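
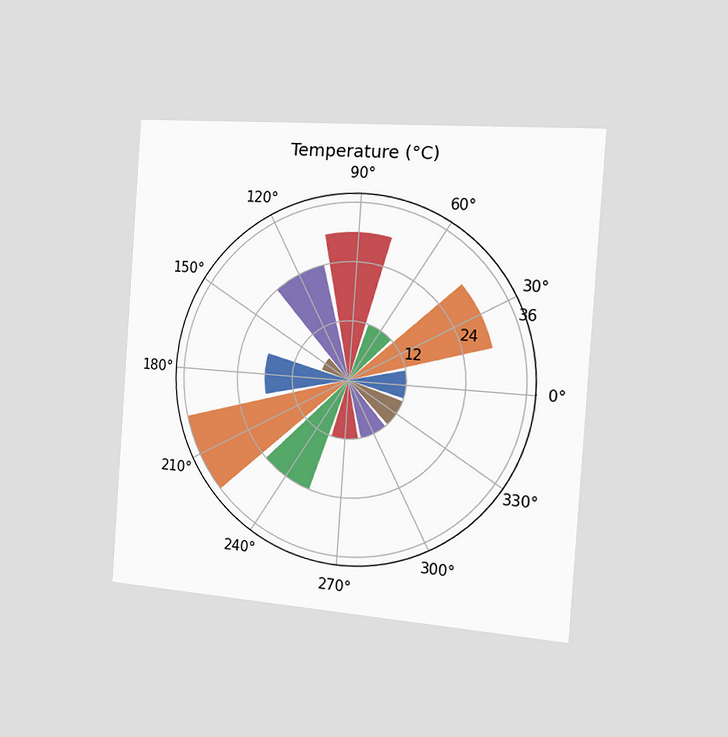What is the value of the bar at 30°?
30°C

The chart is tilted about 4° clockwise and viewed slightly from the right. The bar at 30° reaches 30°C on the radial axis.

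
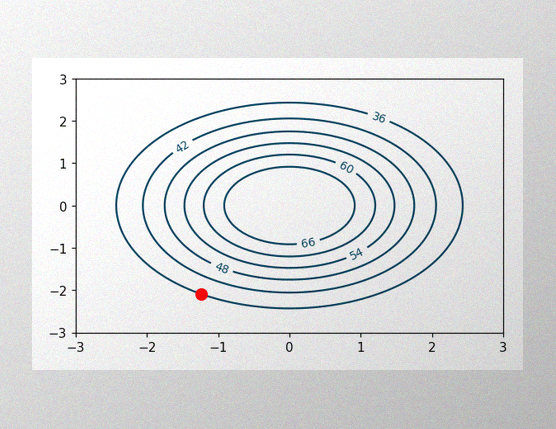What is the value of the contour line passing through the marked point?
The image has some photo noise and uneven lighting. The marked point sits on the contour labelled 36.

36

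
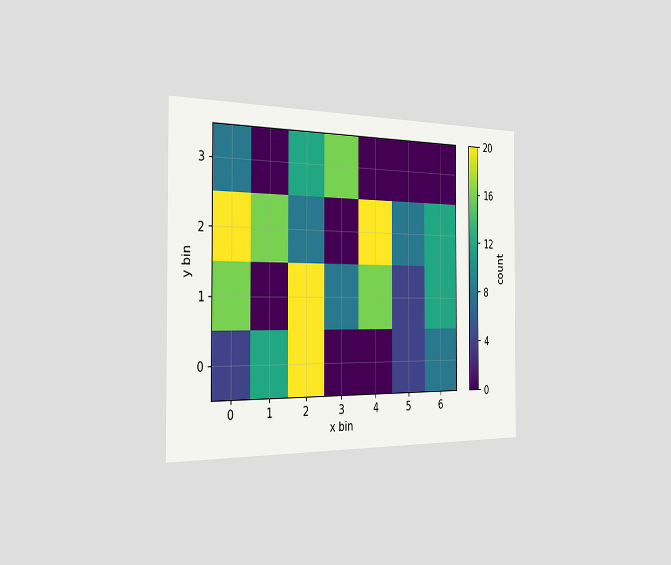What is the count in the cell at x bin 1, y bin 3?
0

The chart is viewed slightly from the left. Matching the cell (1, 3) against the colorbar gives 0.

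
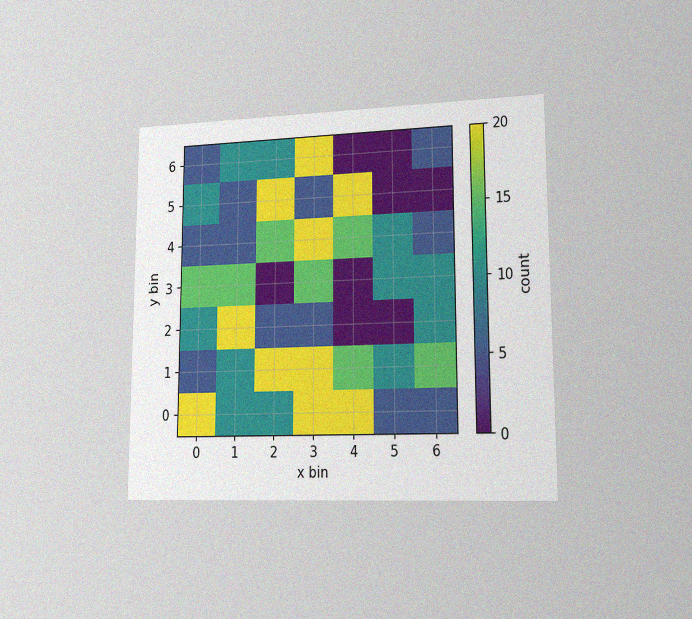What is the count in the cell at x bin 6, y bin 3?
The chart is viewed slightly from the right, with some photo noise. Matching the cell (6, 3) against the colorbar gives 10.

10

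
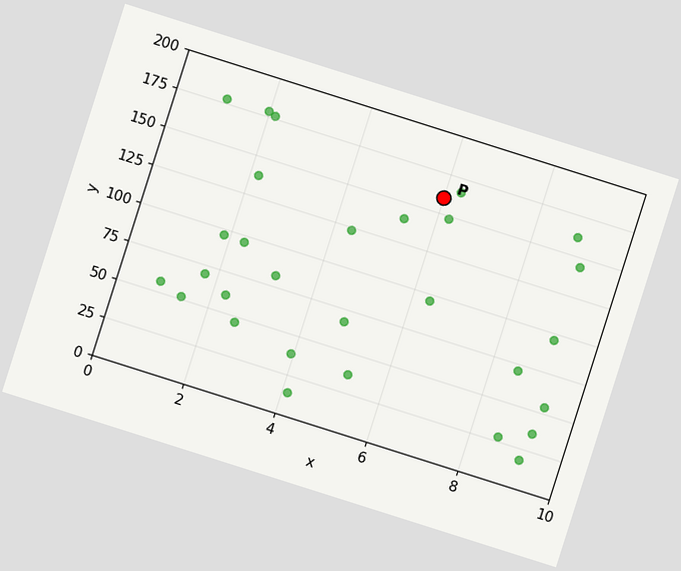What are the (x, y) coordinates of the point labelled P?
(6, 160)

The chart is tilted about 18° clockwise. Following the gridlines from P to each axis, P sits at (6, 160).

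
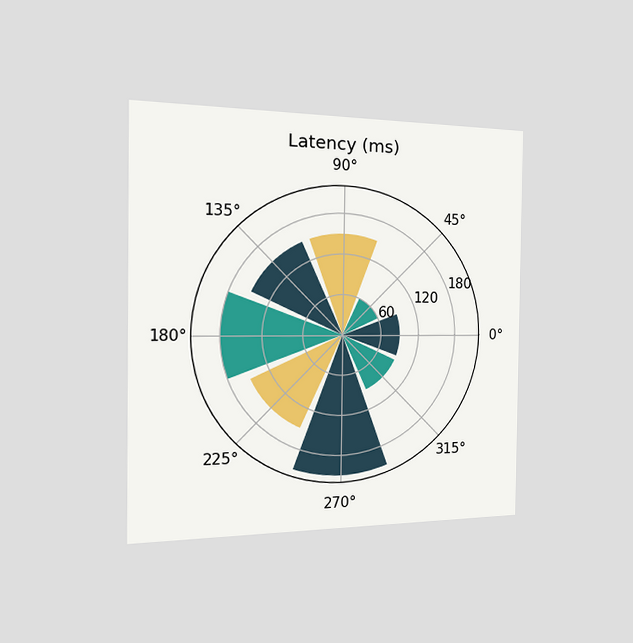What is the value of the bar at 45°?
The chart is viewed slightly from the left. The bar at 45° reaches 60ms on the radial axis.

60ms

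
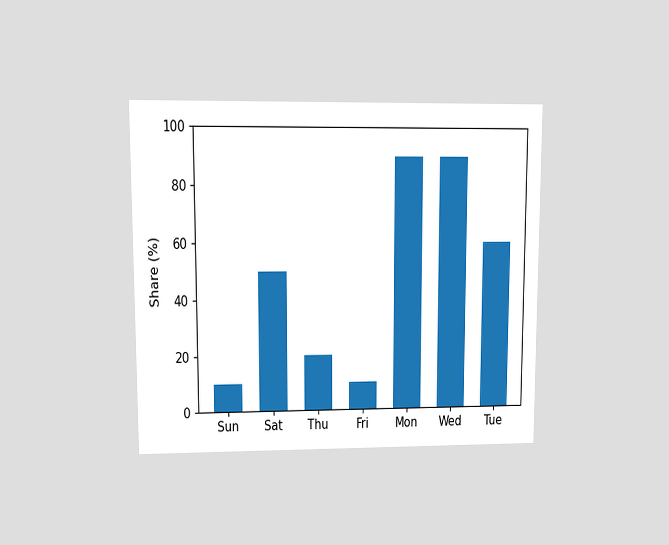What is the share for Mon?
90%

The chart is viewed at a slight angle. Reading along the chart's y-axis, the Mon bar reaches 90%.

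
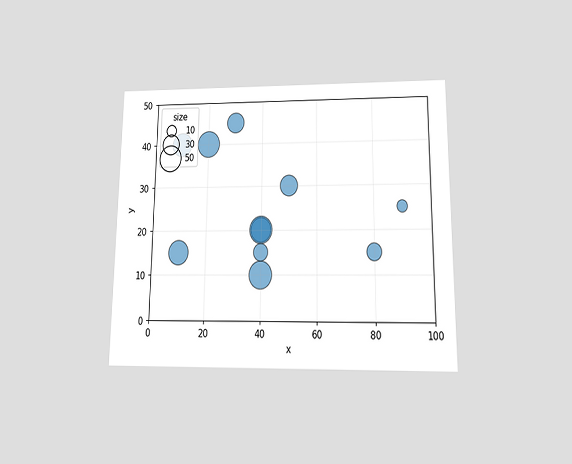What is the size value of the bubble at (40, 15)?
20

The chart is viewed slightly from below. Matching the bubble at (40, 15) against the size legend gives 20.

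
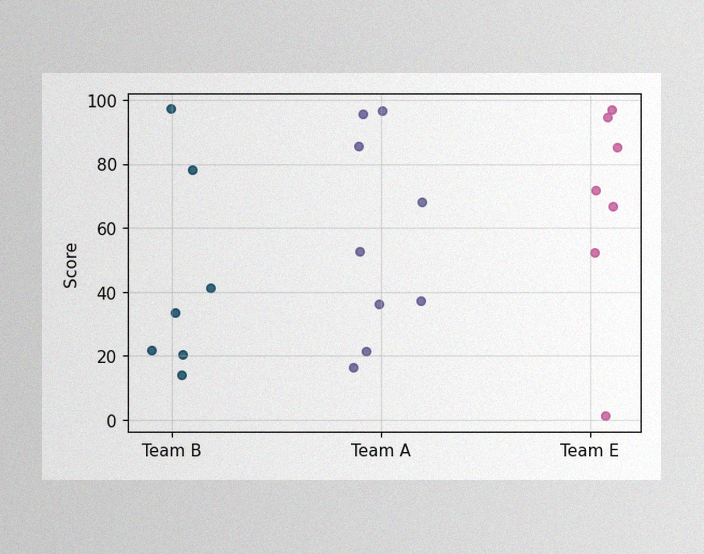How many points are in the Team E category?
7

The image has some photo noise and uneven lighting. Counting the markers in the Team E column gives 7.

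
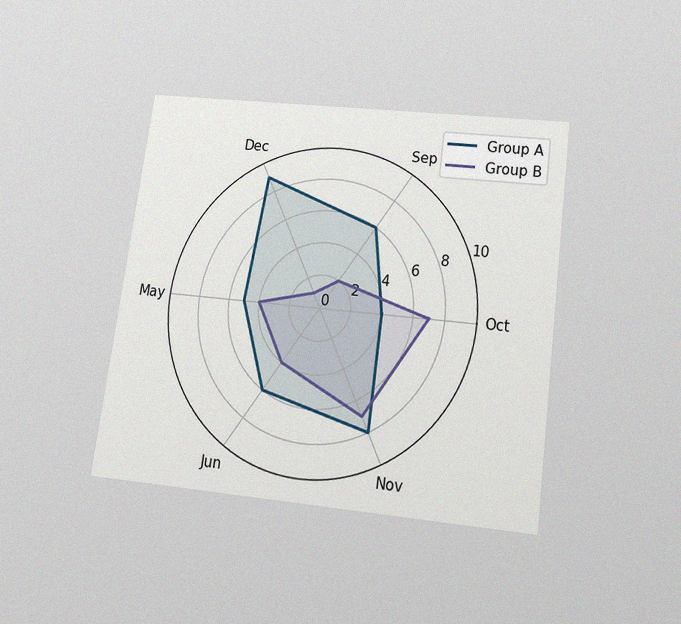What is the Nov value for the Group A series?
The chart is tilted about 8° clockwise and viewed slightly from below, with some photo noise. On the Nov axis, Group A reaches 8.

8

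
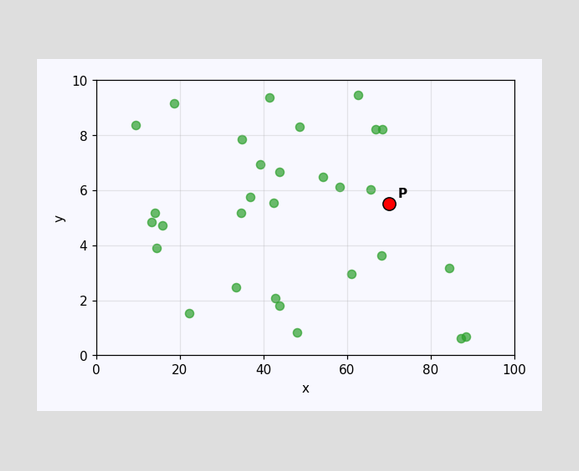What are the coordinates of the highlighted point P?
Following the gridlines from P to each axis, P sits at (70, 5.5).

(70, 5.5)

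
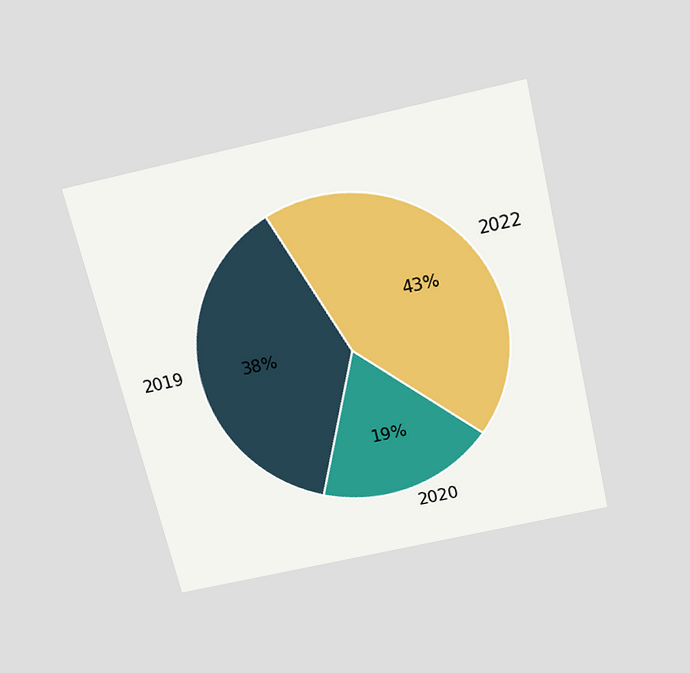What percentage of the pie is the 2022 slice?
43%

The chart is tilted about 13° counter-clockwise and viewed slightly from above. The 2022 slice takes up 43% of the pie.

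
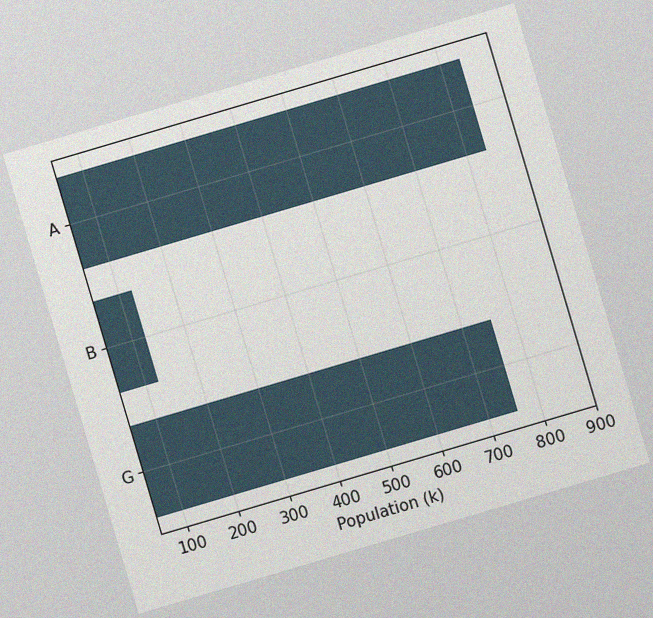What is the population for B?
The chart is tilted about 16° counter-clockwise, with some photo noise. Reading along the chart's x-axis, the B bar reaches 126k.

126k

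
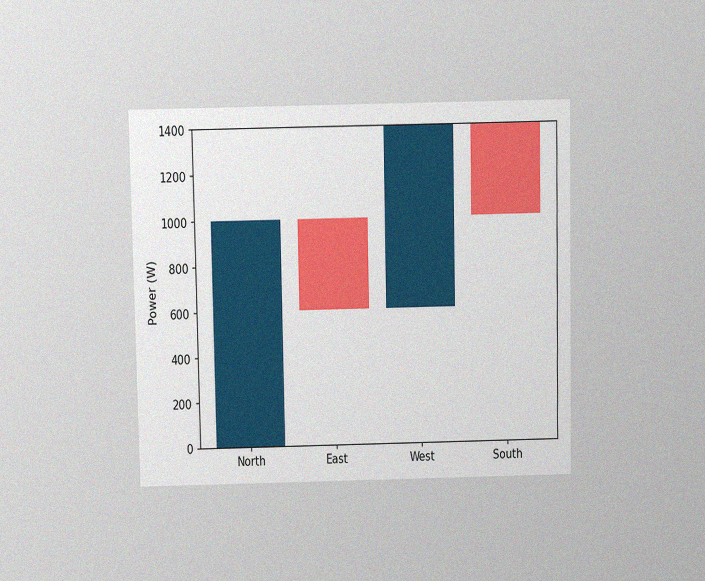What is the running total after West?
1400W

The chart is viewed slightly from above, with some photo noise. After West the running total reaches 1400W.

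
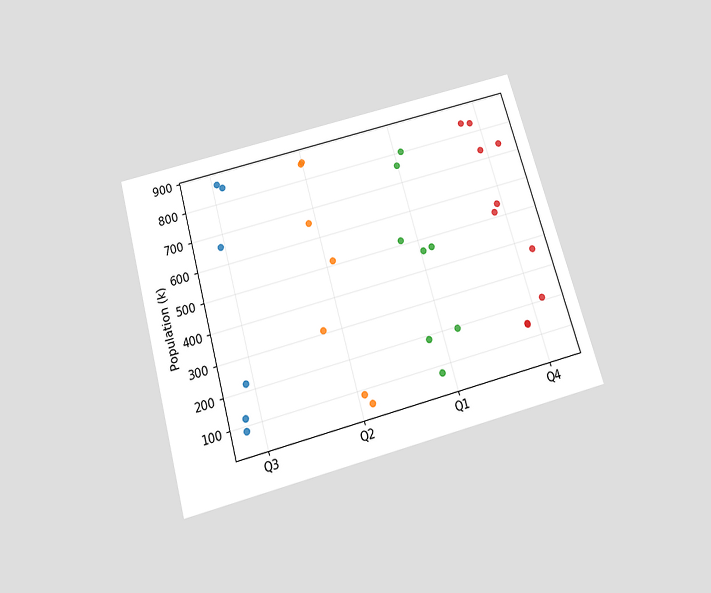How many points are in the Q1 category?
The chart is tilted about 16° counter-clockwise and viewed slightly from below. Counting the markers in the Q1 column gives 8.

8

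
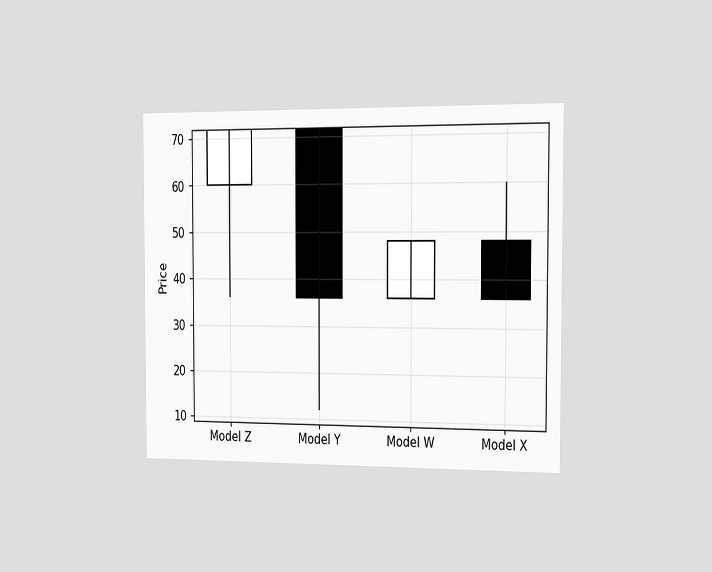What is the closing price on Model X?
36

The chart is viewed slightly from the right. The Model X candle closes at 36.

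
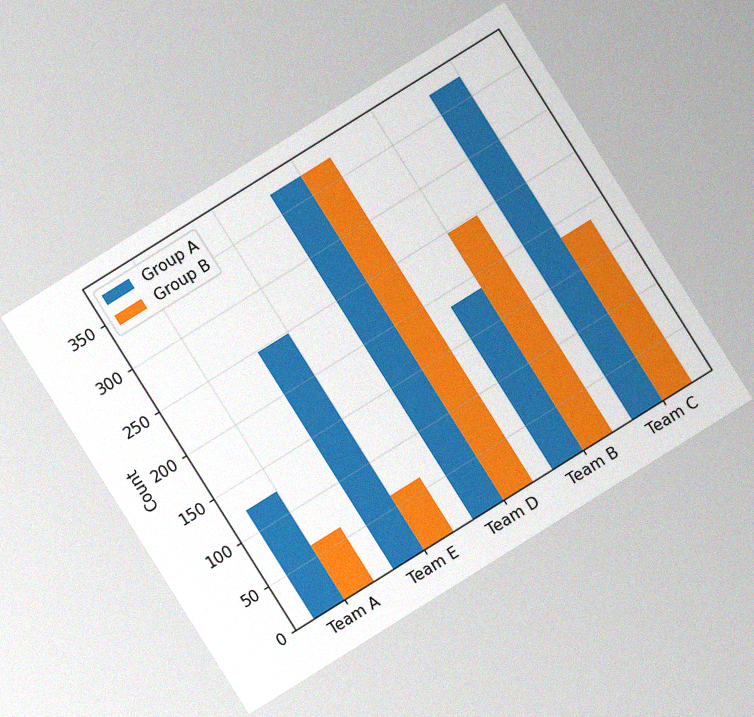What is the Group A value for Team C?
The chart is tilted about 32° counter-clockwise, with some photo noise. The Group A bar at Team C reaches 372 on the y-axis.

372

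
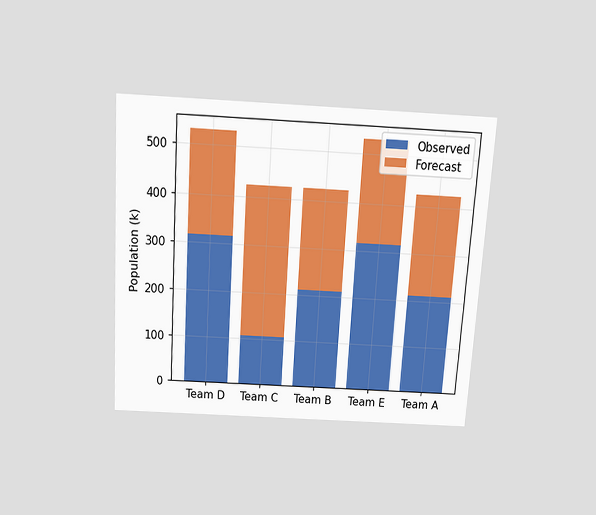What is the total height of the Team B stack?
The chart is tilted about 4° clockwise and viewed slightly from above. The Team B stack's top reaches 424k on the y-axis.

424k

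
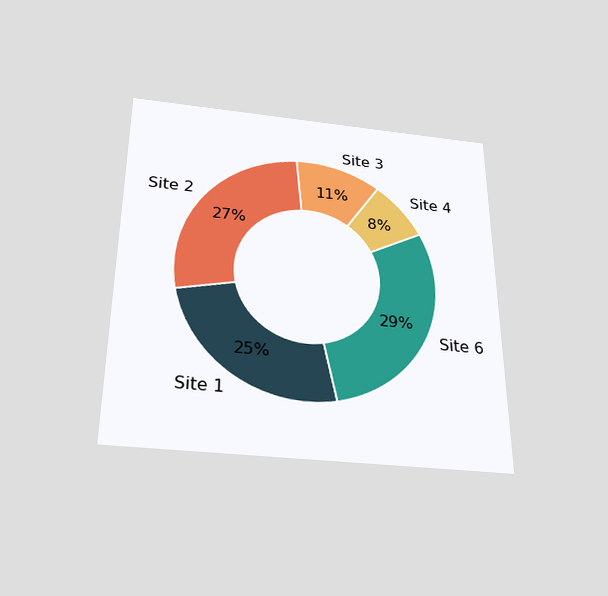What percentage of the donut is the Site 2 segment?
The chart is viewed slightly from below. The Site 2 segment takes up 27% of the ring.

27%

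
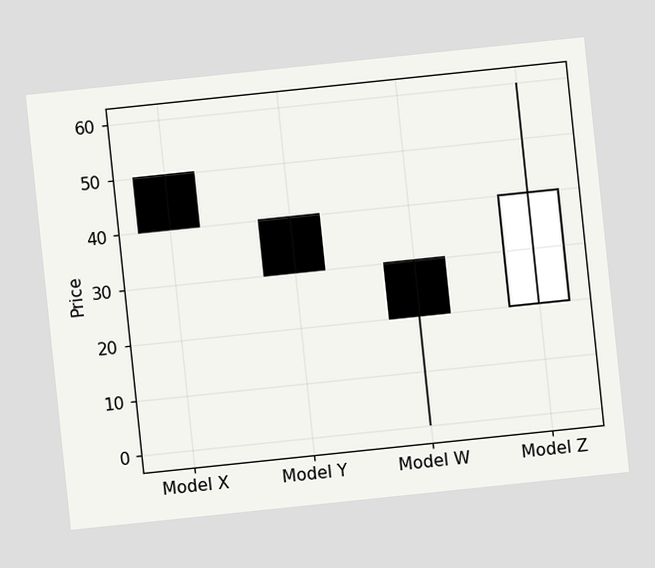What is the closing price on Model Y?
The chart is tilted about 6° counter-clockwise. The Model Y candle closes at 30.

30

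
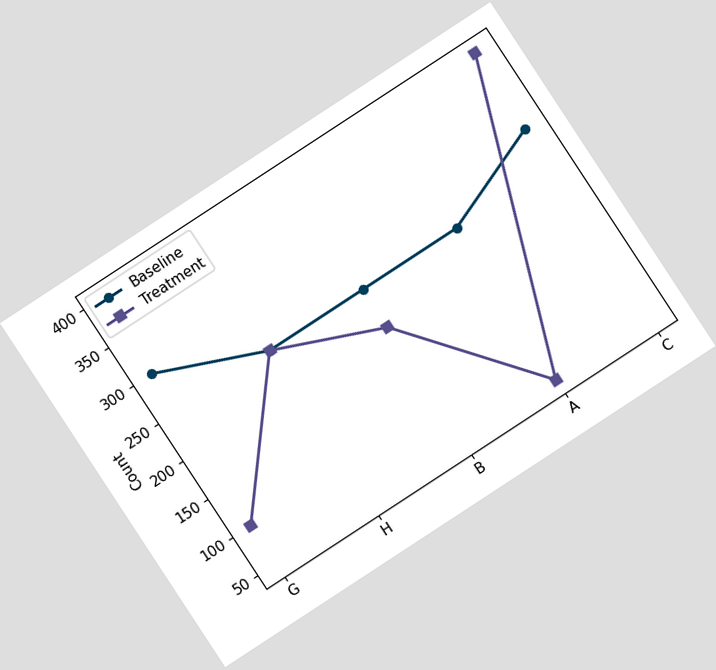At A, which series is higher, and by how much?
The chart is tilted about 33° counter-clockwise. At A, Baseline sits above the other line by 200.

Baseline, by 200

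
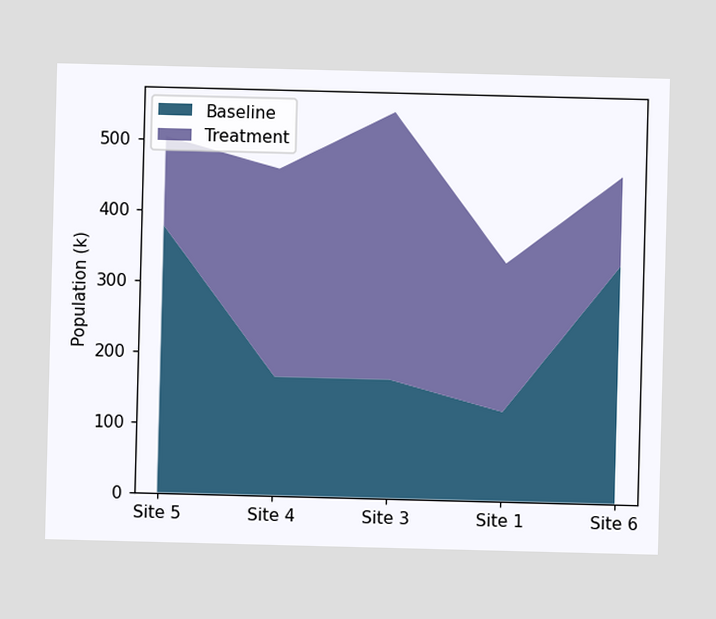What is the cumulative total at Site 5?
The stacked total at Site 5 reaches 504k.

504k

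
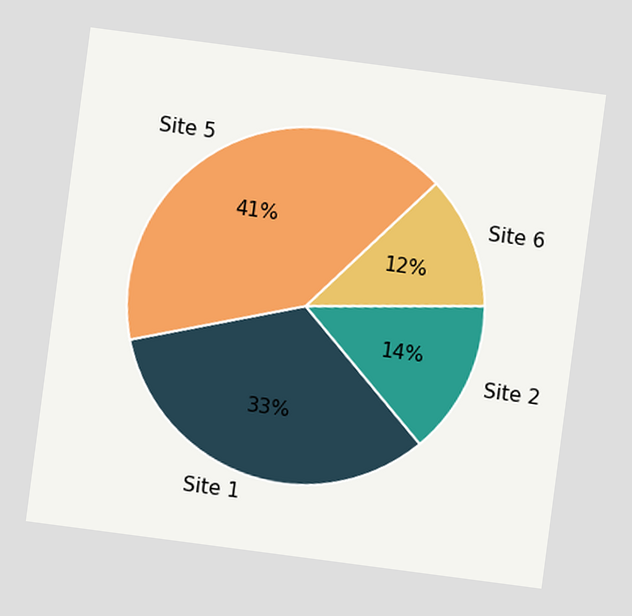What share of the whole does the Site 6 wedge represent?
12%

The chart is tilted about 7° clockwise. The Site 6 slice takes up 12% of the pie.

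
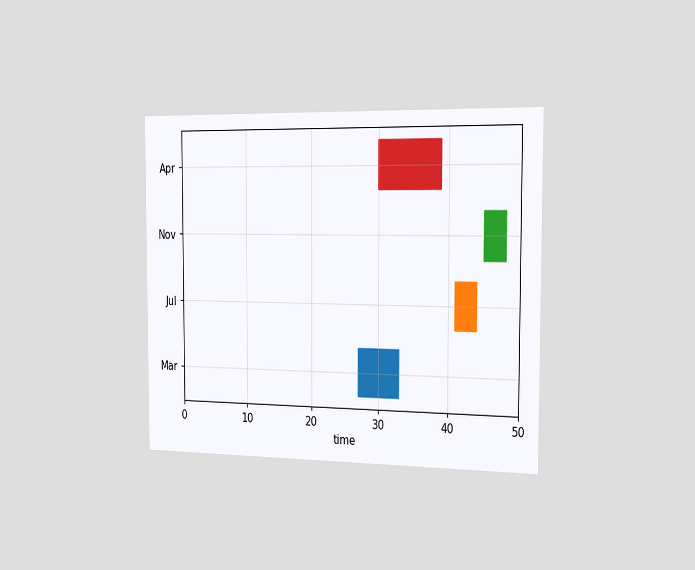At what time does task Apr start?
30

The chart is viewed slightly from the right. The Apr bar begins at t=30.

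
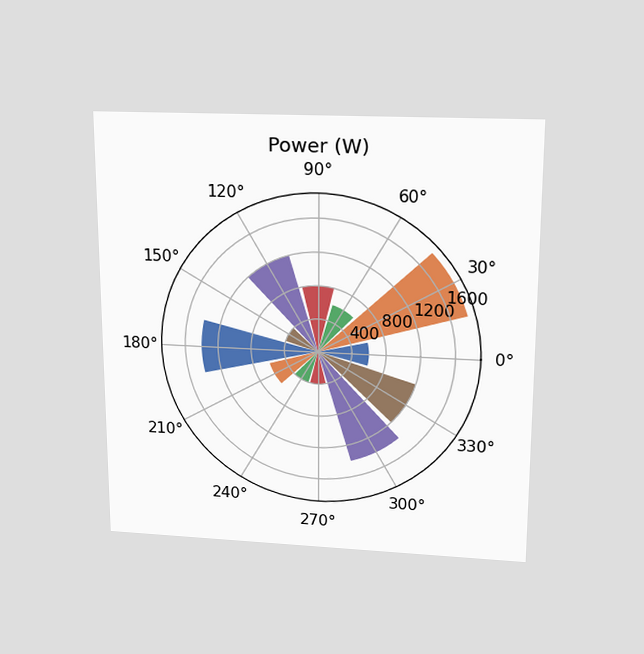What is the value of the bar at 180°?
1400W

The chart is viewed slightly from above. The bar at 180° reaches 1400W on the radial axis.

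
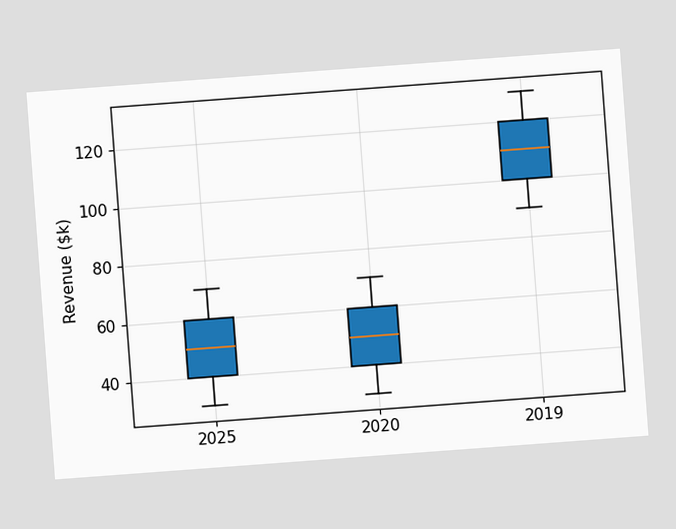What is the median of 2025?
The chart is tilted about 4° counter-clockwise. The median line in the 2025 box sits at $50k.

$50k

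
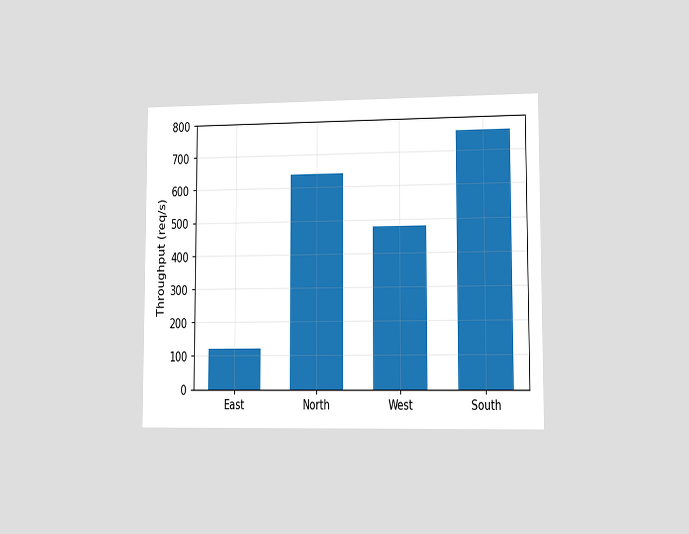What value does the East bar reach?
120req/s

The chart is viewed slightly from the right. Reading along the chart's y-axis, the East bar reaches 120req/s.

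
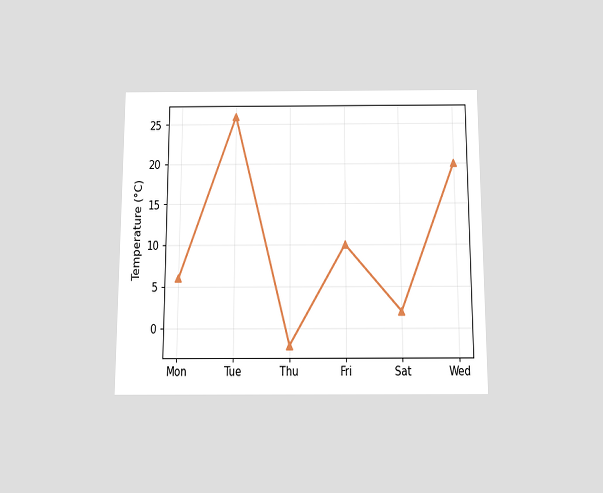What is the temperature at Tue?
26°C

The chart is viewed slightly from below. At Tue, the line is at 26°C.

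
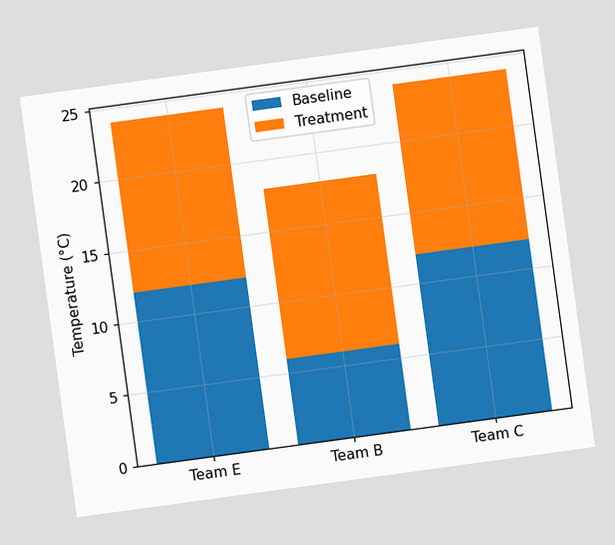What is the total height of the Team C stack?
24°C

The chart is tilted about 8° counter-clockwise. The Team C stack's top reaches 24°C on the y-axis.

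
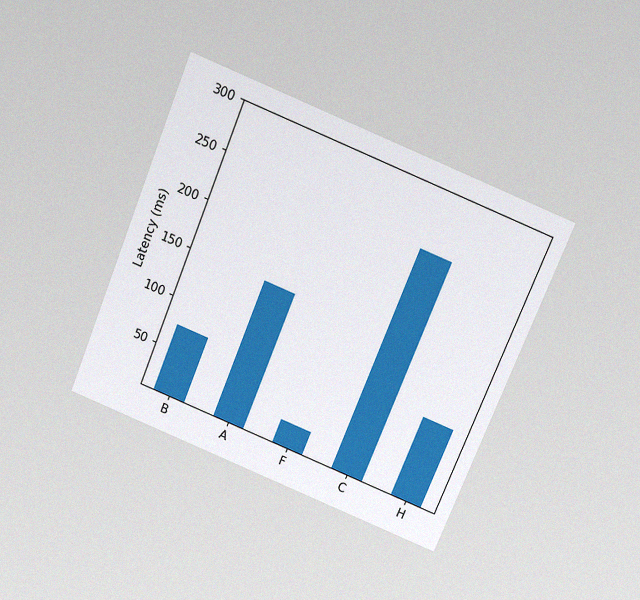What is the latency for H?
The chart is tilted about 22° clockwise and viewed slightly from above, with some photo noise. Reading along the chart's y-axis, the H bar reaches 90ms.

90ms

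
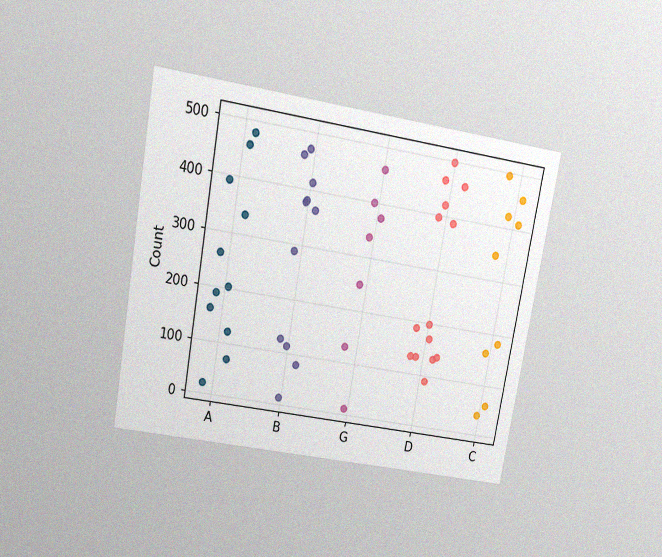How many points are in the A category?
The chart is tilted about 10° clockwise and viewed slightly from above, with some photo noise. Counting the markers in the A column gives 11.

11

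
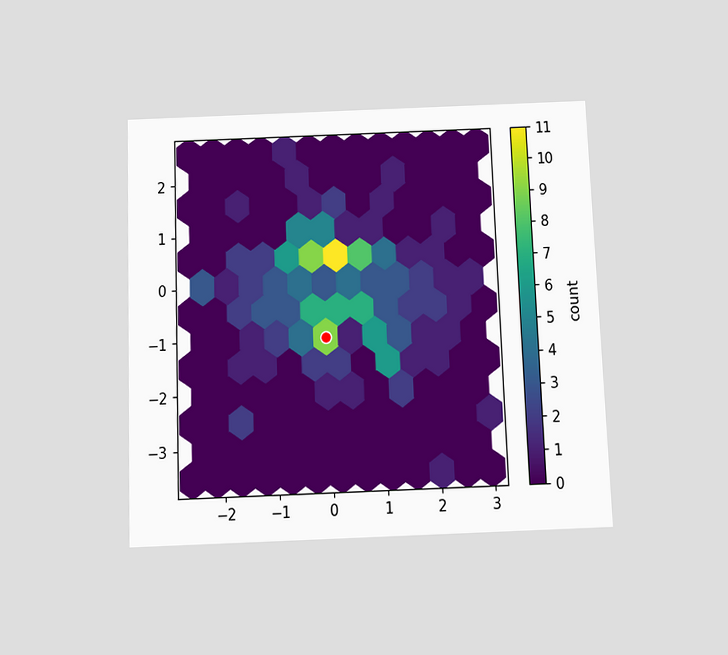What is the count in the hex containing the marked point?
The chart is tilted about 2° counter-clockwise and viewed slightly from below. The marked hex reads 9 on the colorbar.

9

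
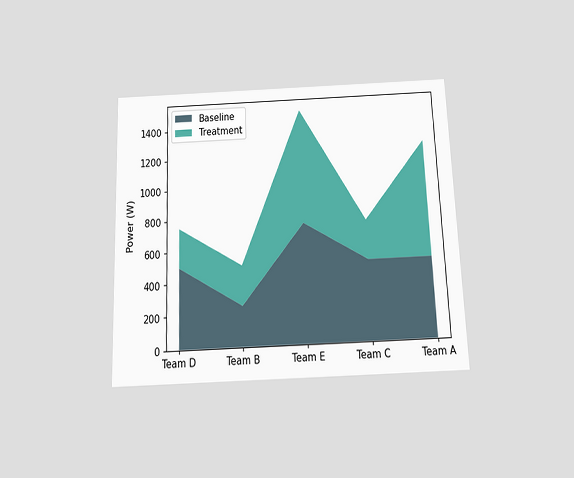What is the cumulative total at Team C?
750W

The chart is tilted about 2° counter-clockwise and viewed slightly from below. The stacked total at Team C reaches 750W.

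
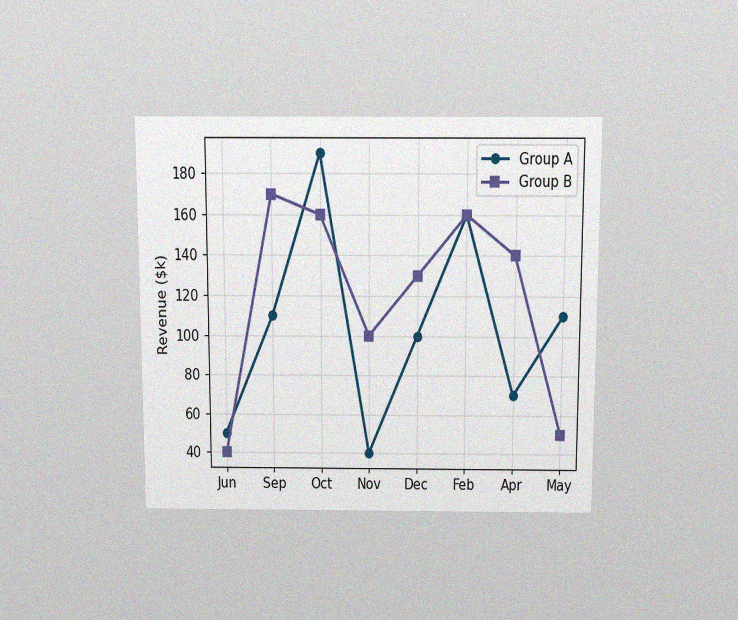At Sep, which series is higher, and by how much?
The chart is viewed slightly from above, with some photo noise. At Sep, Group B sits above the other line by $60k.

Group B, by $60k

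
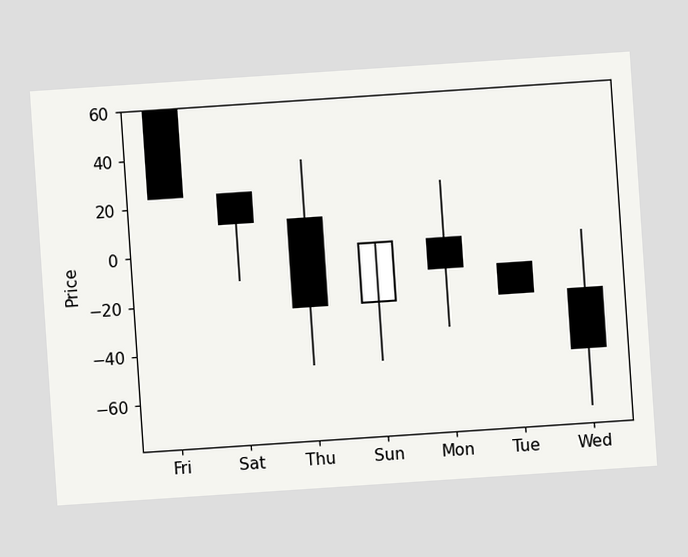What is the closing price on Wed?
The chart is tilted about 4° counter-clockwise. The Wed candle closes at -48.

-48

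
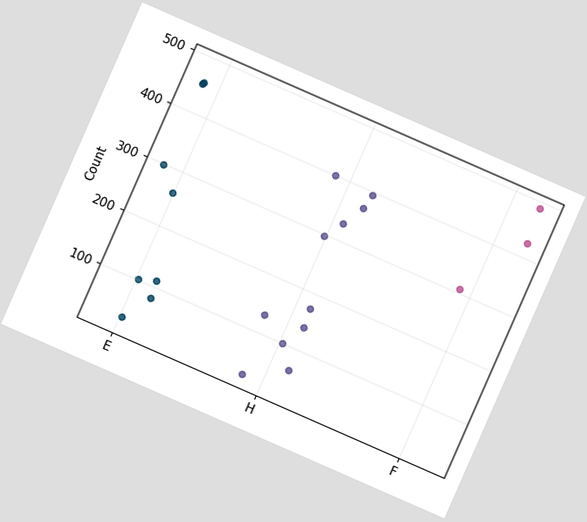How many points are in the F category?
3

The chart is tilted about 24° clockwise. Counting the markers in the F column gives 3.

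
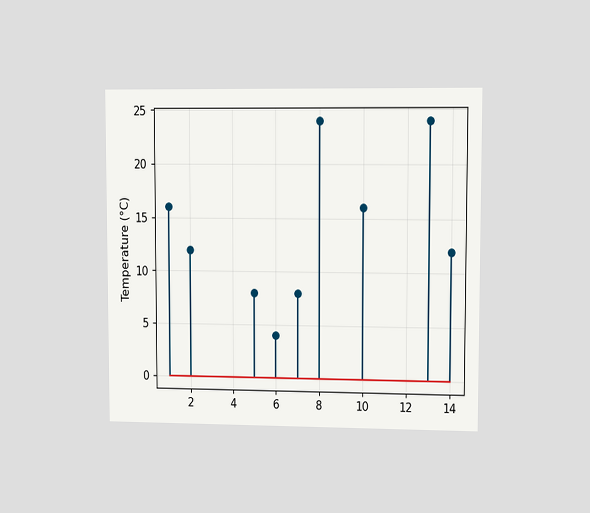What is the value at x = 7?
8°C

The chart is viewed at a slight angle. The stem at x=7 reaches 8°C.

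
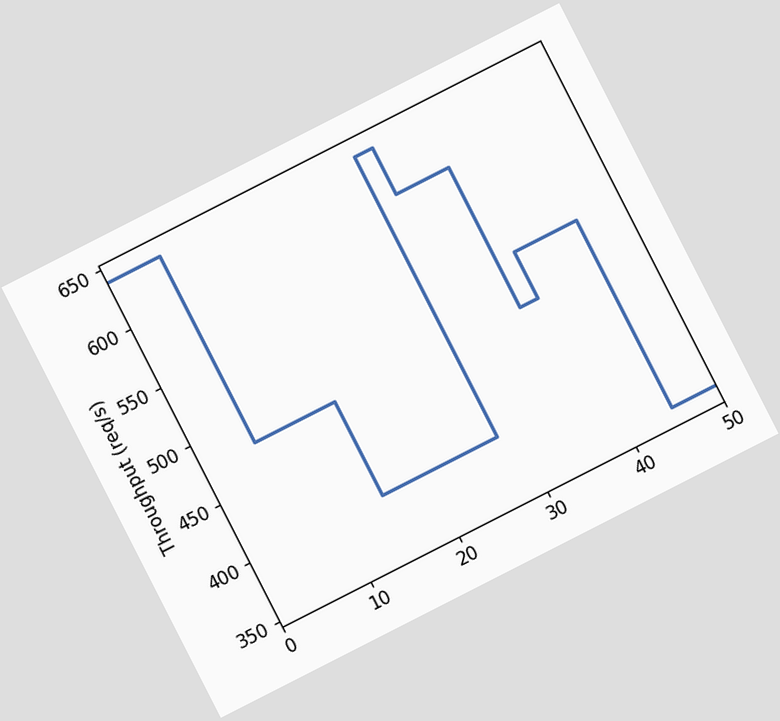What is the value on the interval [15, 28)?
400req/s

The chart is tilted about 27° counter-clockwise. On [15, 28) the step sits at 400req/s.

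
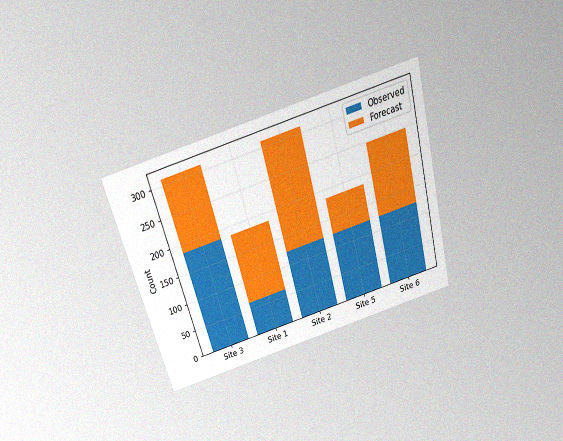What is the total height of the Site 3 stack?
The chart is tilted about 15° counter-clockwise and viewed slightly from above, with some photo noise. The Site 3 stack's top reaches 310 on the y-axis.

310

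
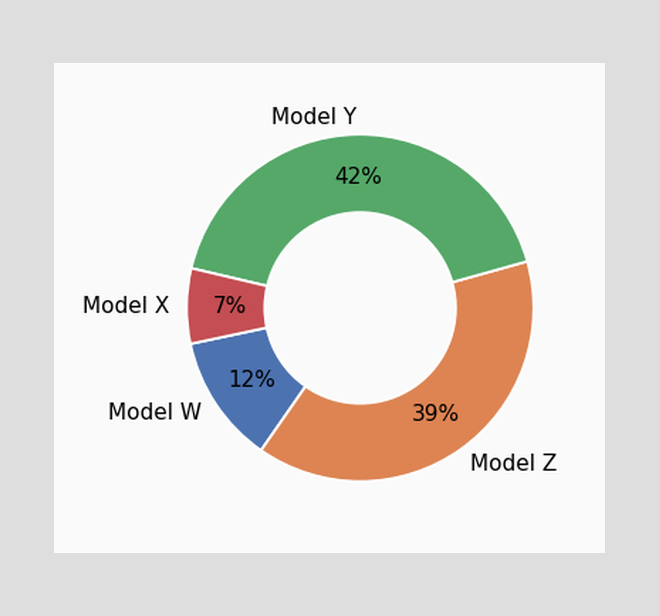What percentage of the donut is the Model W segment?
12%

The Model W segment takes up 12% of the ring.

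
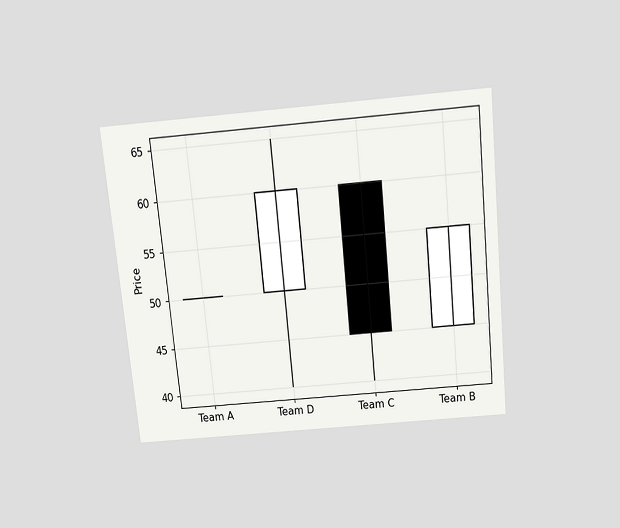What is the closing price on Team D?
60

The chart is tilted about 6° counter-clockwise and viewed slightly from above. The Team D candle closes at 60.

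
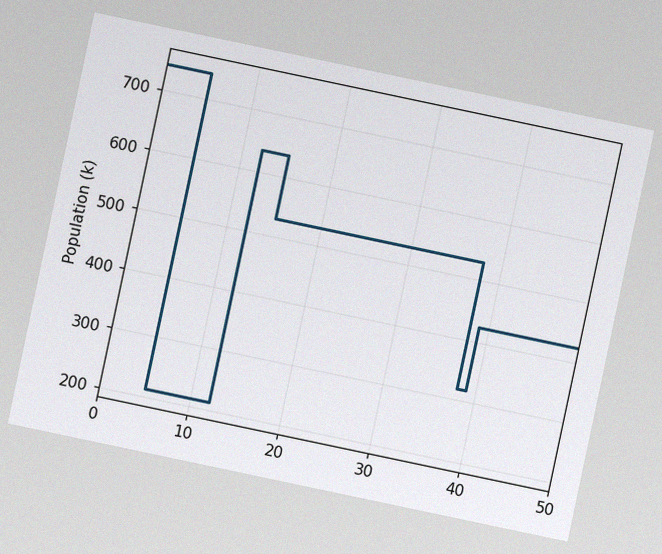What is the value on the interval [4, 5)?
The chart is tilted about 12° clockwise, with some photo noise. On [4, 5) the step sits at 742k.

742k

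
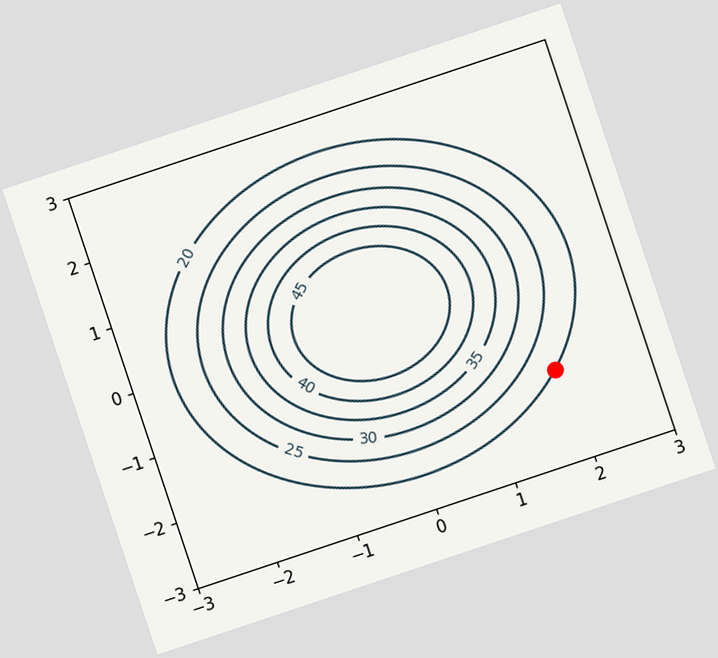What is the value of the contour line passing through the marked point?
20

The chart is tilted about 18° counter-clockwise. The marked point sits on the contour labelled 20.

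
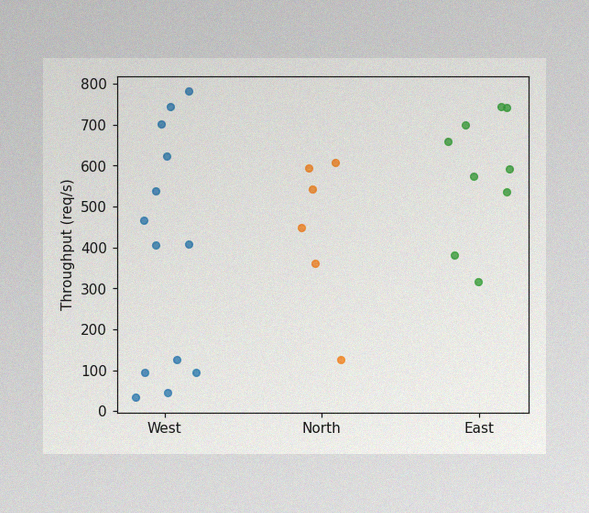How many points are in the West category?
13

The image has some photo noise and uneven lighting. Counting the markers in the West column gives 13.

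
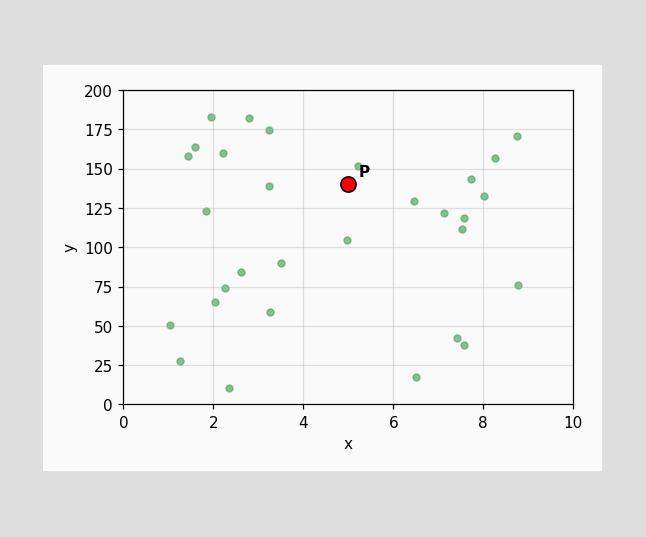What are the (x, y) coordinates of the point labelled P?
(5, 140)

Following the gridlines from P to each axis, P sits at (5, 140).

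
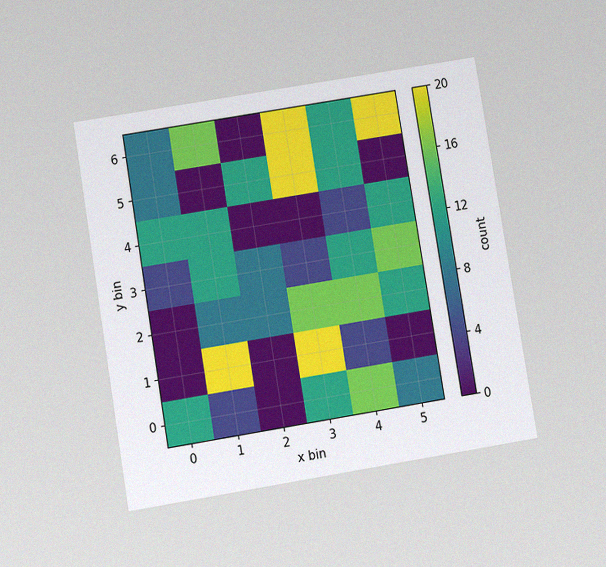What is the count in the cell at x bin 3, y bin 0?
12

The chart is tilted about 9° counter-clockwise and viewed slightly from below, with some photo noise. Matching the cell (3, 0) against the colorbar gives 12.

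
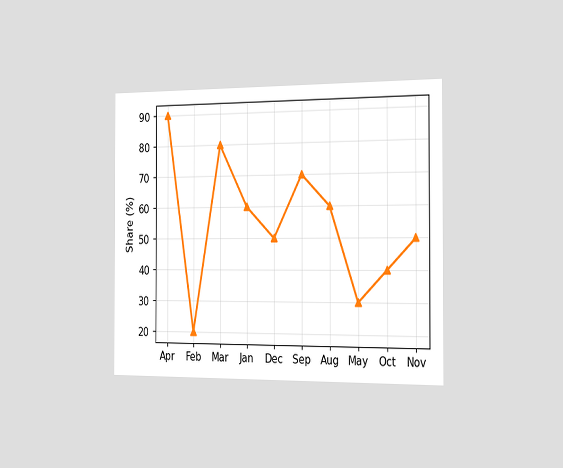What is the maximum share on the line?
90%

The chart is viewed slightly from the right. The highest point is at Apr, and reading across to the y-axis gives 90%.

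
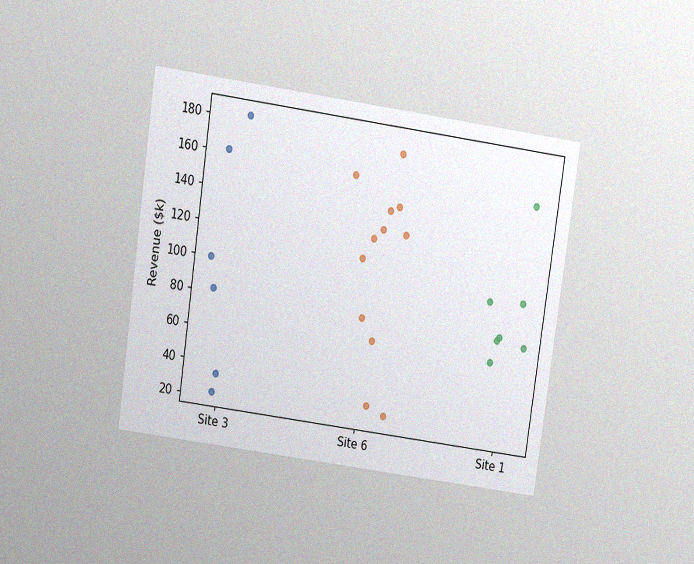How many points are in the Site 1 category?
The chart is tilted about 8° clockwise and viewed slightly from above, with some photo noise. Counting the markers in the Site 1 column gives 7.

7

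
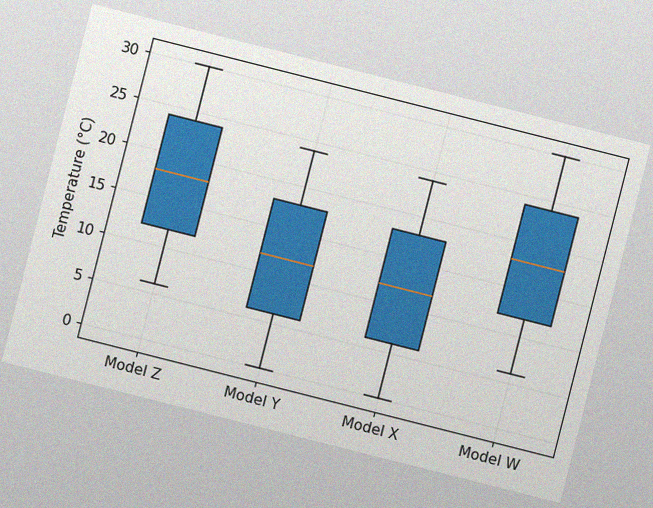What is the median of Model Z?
The chart is tilted about 14° clockwise, with some photo noise. The median line in the Model Z box sits at 18°C.

18°C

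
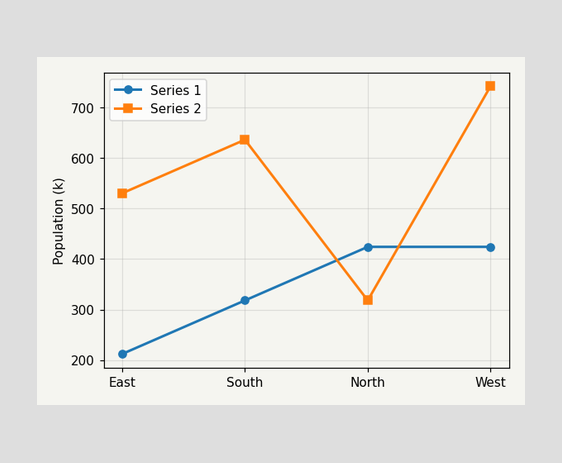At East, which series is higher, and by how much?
Series 2, by 318k

At East, Series 2 sits above the other line by 318k.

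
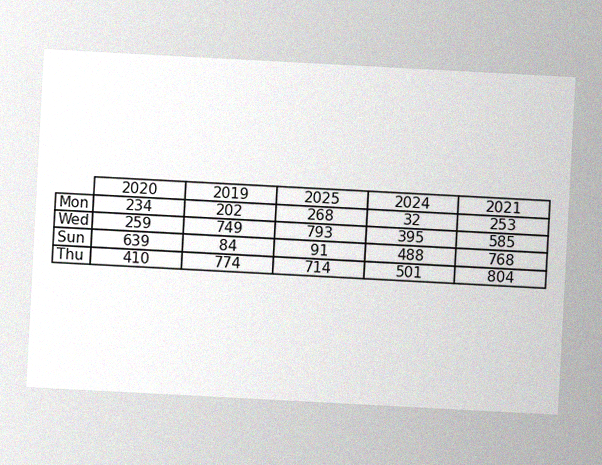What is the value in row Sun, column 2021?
768

The chart is tilted about 3° clockwise, with some photo noise. The (Sun, 2021) cell reads 768.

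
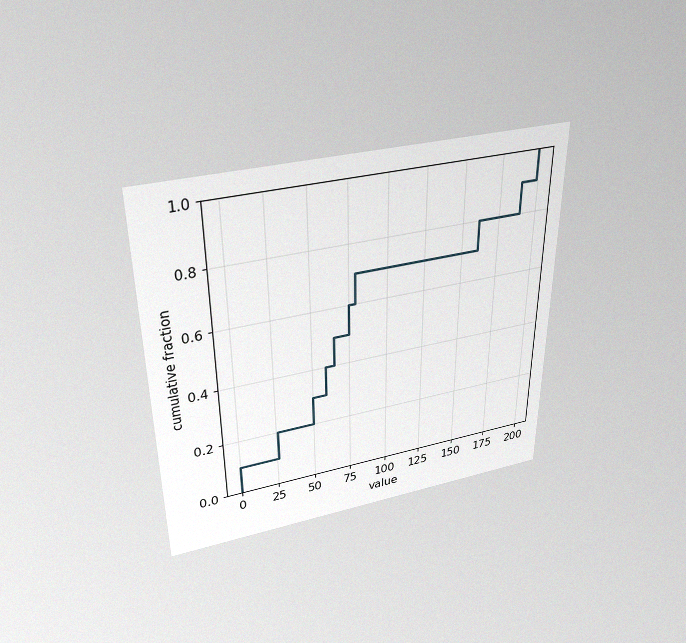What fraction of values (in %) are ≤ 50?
The chart is viewed slightly from above, with some photo noise. At x=50 the ECDF step is at 30%.

30%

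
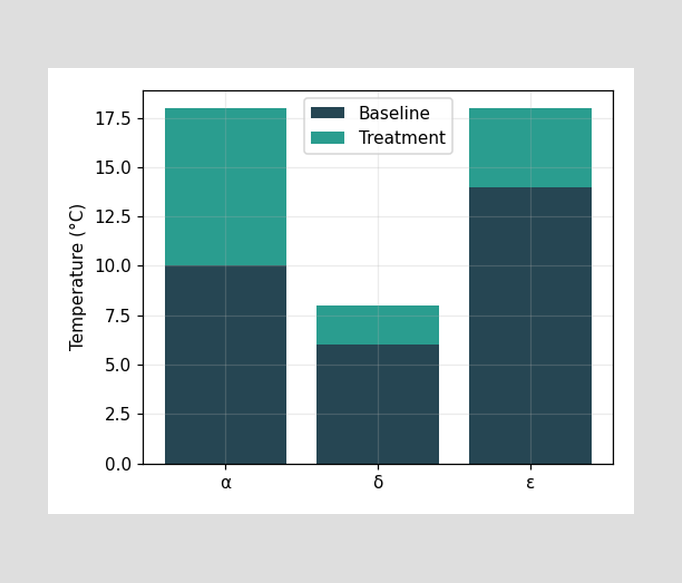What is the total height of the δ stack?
8°C

The δ stack's top reaches 8°C on the y-axis.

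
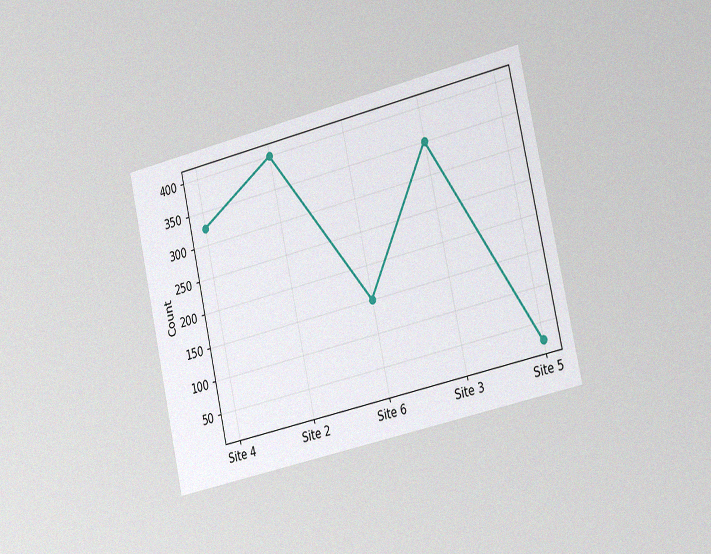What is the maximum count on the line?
400

The chart is tilted about 13° counter-clockwise and viewed slightly from the right, with some photo noise. The highest point is at Site 2, and reading across to the y-axis gives 400.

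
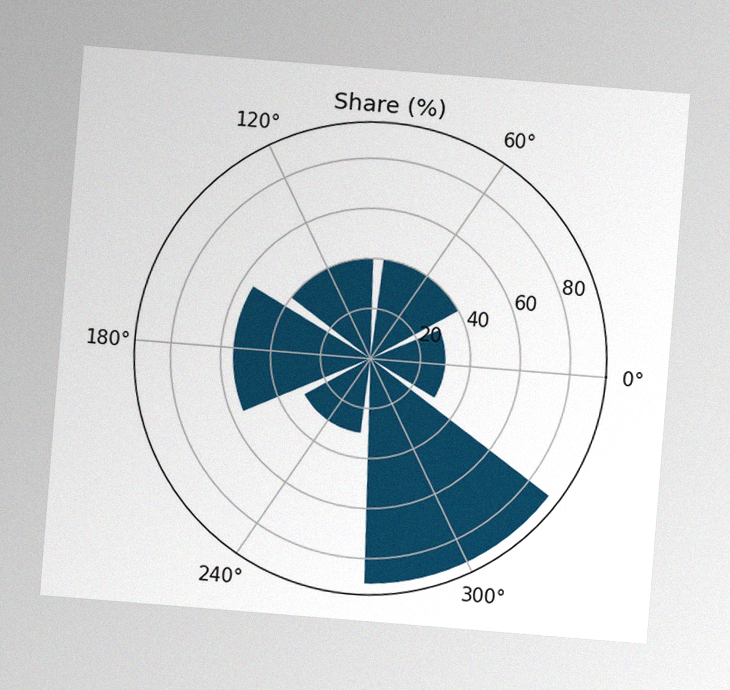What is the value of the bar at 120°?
40%

The chart is tilted about 5° clockwise, with some photo noise. The bar at 120° reaches 40% on the radial axis.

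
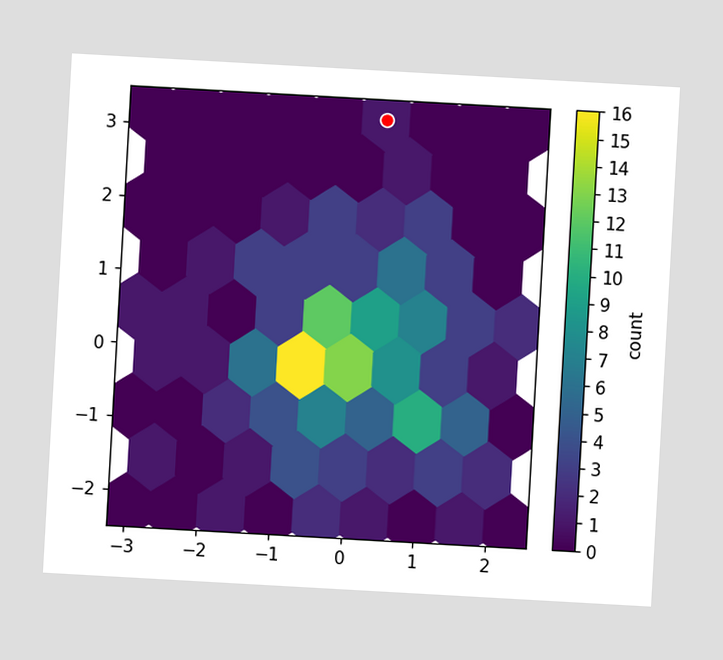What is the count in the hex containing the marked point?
The chart is tilted about 3° clockwise. The marked hex reads 1 on the colorbar.

1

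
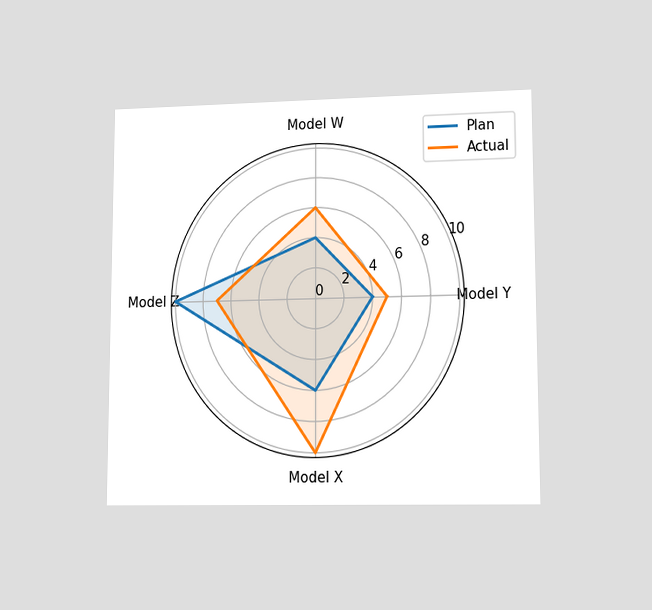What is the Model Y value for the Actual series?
5

The chart is viewed at a slight angle. On the Model Y axis, Actual reaches 5.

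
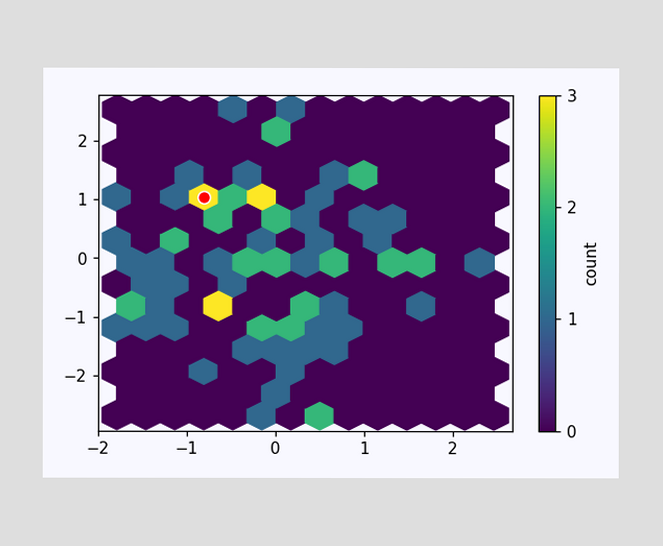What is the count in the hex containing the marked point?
The marked hex reads 3 on the colorbar.

3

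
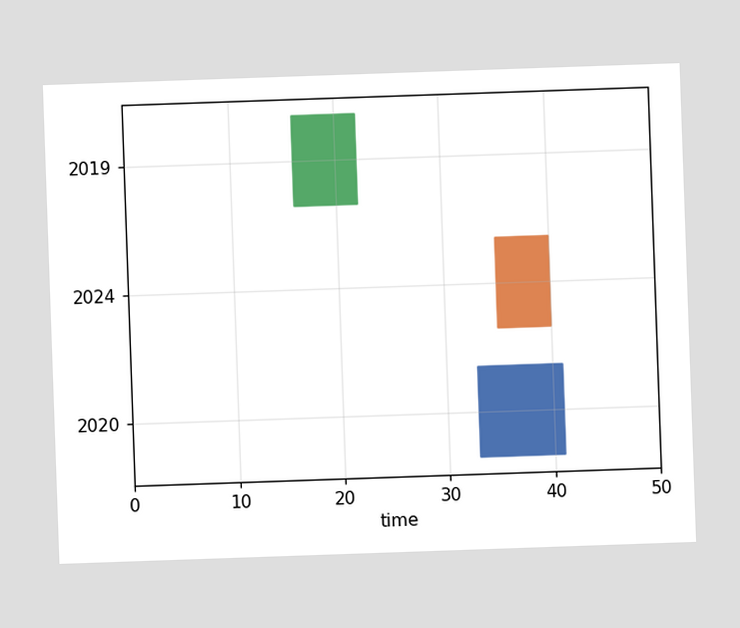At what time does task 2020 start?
33

The 2020 bar begins at t=33.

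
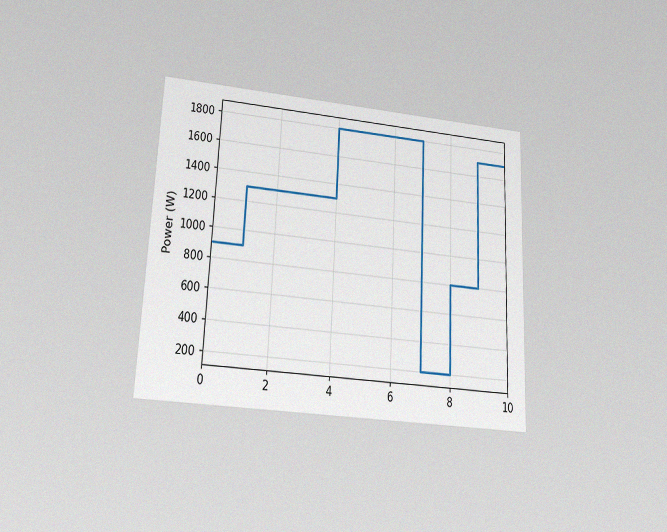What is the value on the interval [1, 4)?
1300W

The chart is tilted about 3° clockwise and viewed slightly from below, with some photo noise. On [1, 4) the step sits at 1300W.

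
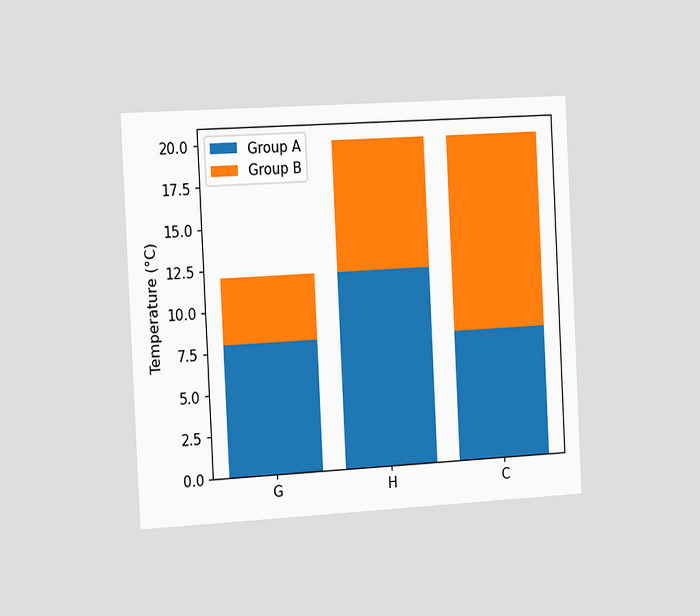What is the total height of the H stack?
The chart is tilted about 3° counter-clockwise and viewed slightly from the left. The H stack's top reaches 20°C on the y-axis.

20°C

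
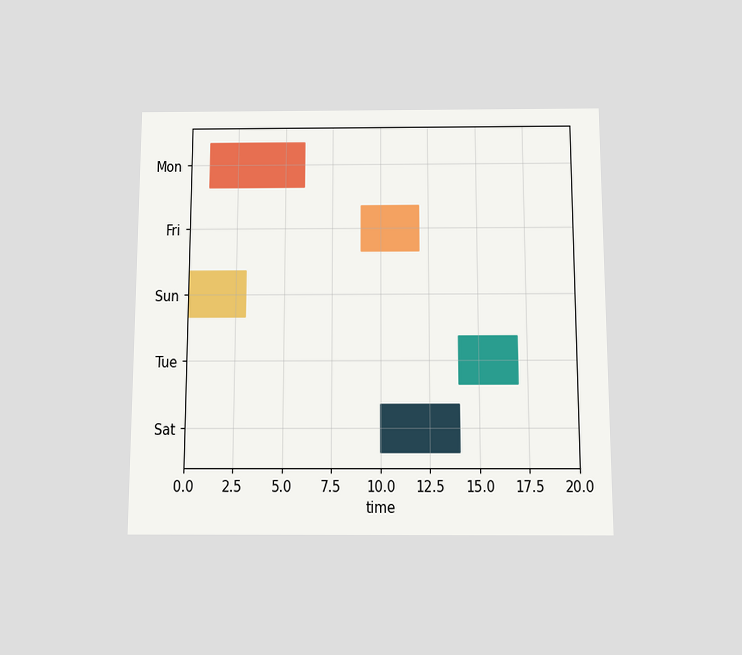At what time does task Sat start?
10

The chart is viewed slightly from below. The Sat bar begins at t=10.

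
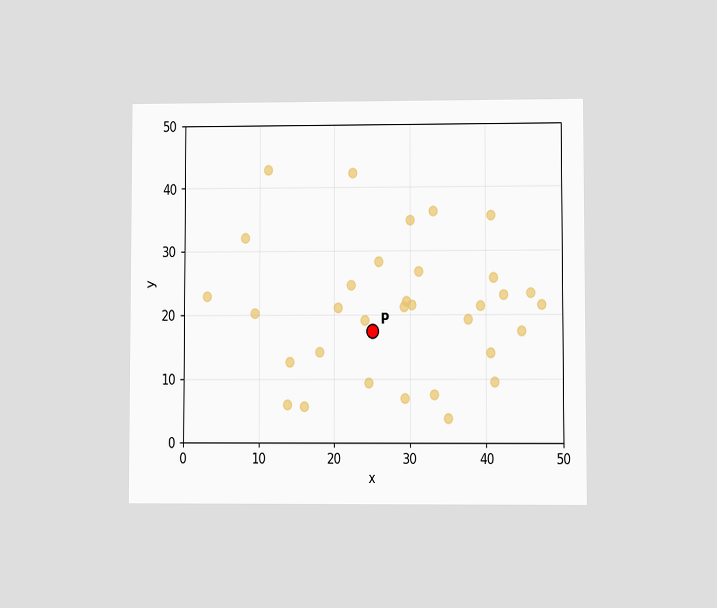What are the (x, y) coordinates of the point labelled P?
The chart is viewed at a slight angle. Following the gridlines from P to each axis, P sits at (25, 17.5).

(25, 17.5)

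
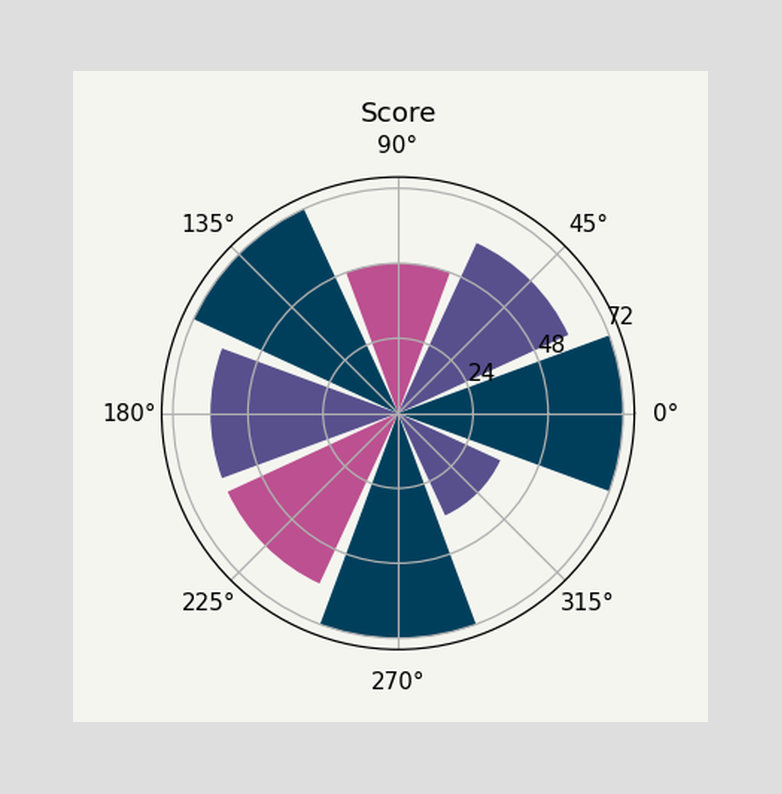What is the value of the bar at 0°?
72

The bar at 0° reaches 72 on the radial axis.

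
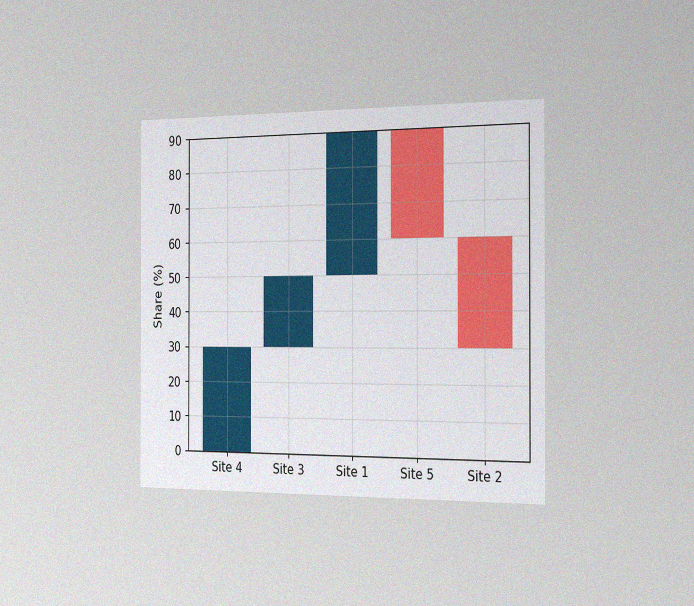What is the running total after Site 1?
90%

The chart is viewed slightly from the right, with some photo noise. After Site 1 the running total reaches 90%.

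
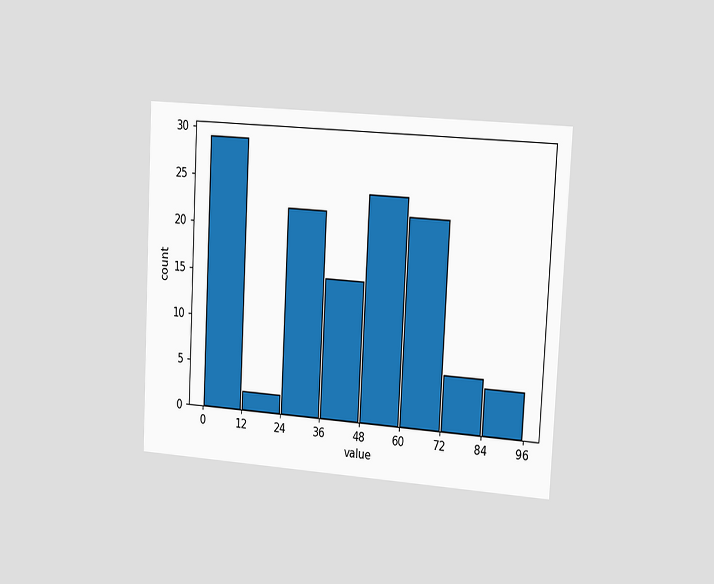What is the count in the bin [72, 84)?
The chart is tilted about 3° clockwise and viewed slightly from the right. The [72, 84) bin has height 6.

6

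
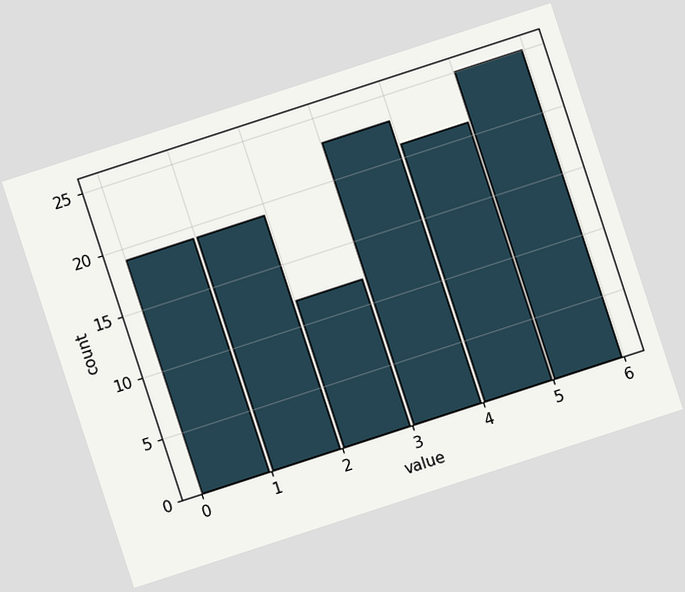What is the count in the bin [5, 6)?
25

The chart is tilted about 18° counter-clockwise. The [5, 6) bin has height 25.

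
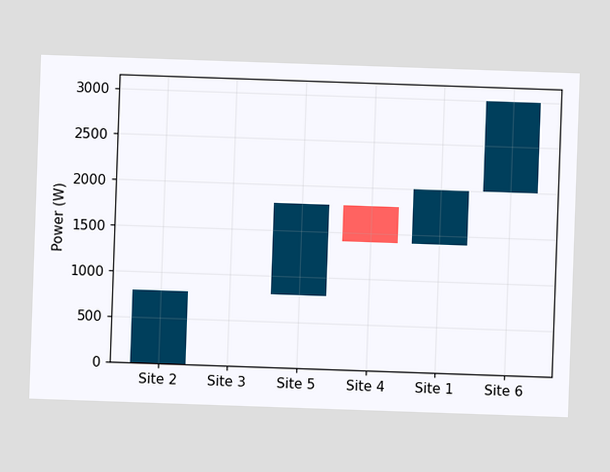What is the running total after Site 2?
After Site 2 the running total reaches 800W.

800W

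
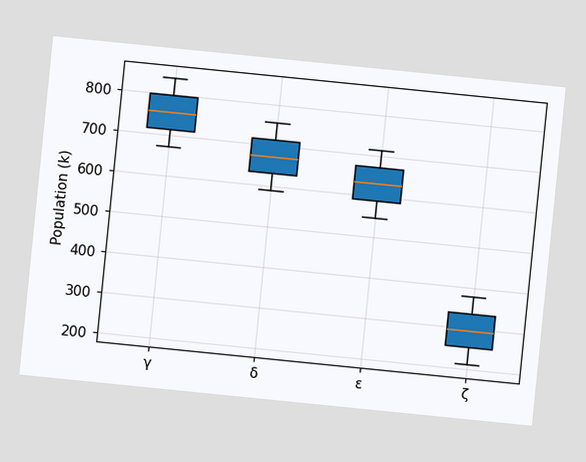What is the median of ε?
630k

The chart is tilted about 6° clockwise. The median line in the ε box sits at 630k.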